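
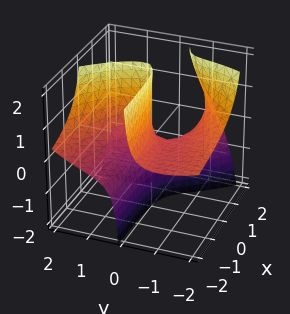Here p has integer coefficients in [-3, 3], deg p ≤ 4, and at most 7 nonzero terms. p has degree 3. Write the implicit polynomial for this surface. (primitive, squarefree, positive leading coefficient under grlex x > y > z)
3*x*y*z + y^3 + y^2*z - 3*y*z + x

First, there are 2 components. Treating them together as one polynomial.
Then, deg p = 3. The shape is more complex than any degree-2 surface.
Then, reading off the gridlines: the visible z-axis segment lies entirely on the surface; it crosses the x-axis at the gridline x = 0; one y-axis crossing is at y = 0.
Finally, matching integer coefficients to the picture gives p.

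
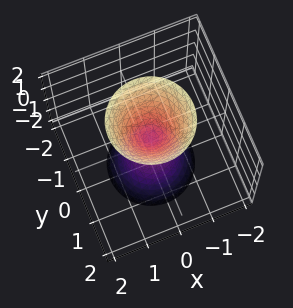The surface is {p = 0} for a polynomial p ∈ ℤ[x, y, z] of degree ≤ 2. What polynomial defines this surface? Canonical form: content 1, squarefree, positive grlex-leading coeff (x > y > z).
3*x^2 + 3*y^2 - z^2

First, I count 2 distinct pieces.
Then, deg p = 2.
Next, symmetries: the surface is invariant under rotation about z: p = q(x² + y², z); mirror symmetry z ↦ −z ⇒ only even powers of z.
Then, reading off the gridlines: a circular section at z = -1 has radius between 0 and 1; it crosses the z-axis at the gridline z = 0; it crosses the y-axis at the gridline y = 0; it crosses the x-axis at the gridline x = 0.
Finally, assembling these constraints gives the stated polynomial.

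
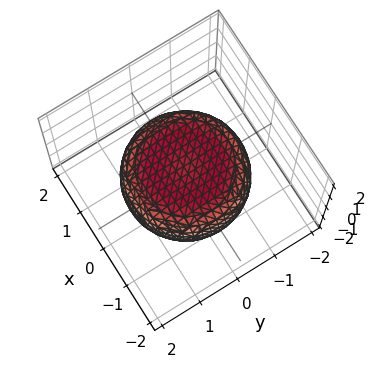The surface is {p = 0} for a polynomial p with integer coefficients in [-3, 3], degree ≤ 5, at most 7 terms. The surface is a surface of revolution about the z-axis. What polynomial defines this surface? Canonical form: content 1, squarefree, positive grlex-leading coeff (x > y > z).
x^4 + 2*x^2*y^2 + y^4 - x^2 - y^2 + 3*z^2 - 2

Degree: the shape is more complex than any degree-3 surface, so deg p = 4.
Symmetries: every cross-section ⟂ z is a circle, so x, y appear only via x² + y².
Against the integer gridlines: a circular section at z = 0 has radius between 1 and 2.
These observations pin down the coefficients.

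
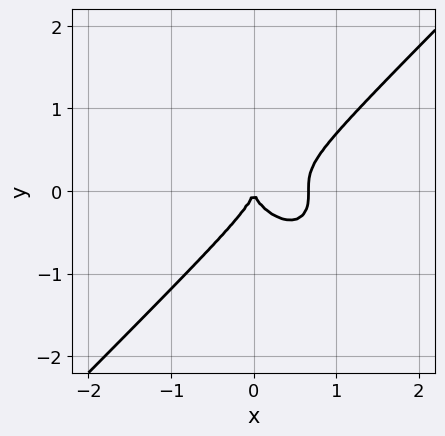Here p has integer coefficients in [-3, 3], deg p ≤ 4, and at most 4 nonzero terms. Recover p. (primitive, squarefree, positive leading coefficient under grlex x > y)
3*x^3 - 3*y^3 - 2*x^2

1. deg p = 3. The shape is more complex than any degree-2 curve.
2. Reading off the gridlines: one y-axis crossing is at y = 0; one x-axis crossing is at x = 0.
3. Solving for integer coefficients yields p as stated.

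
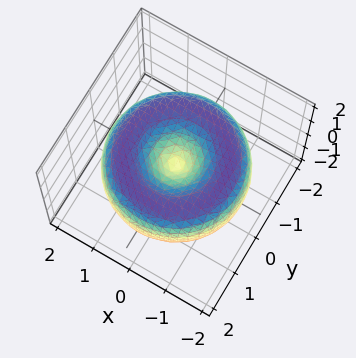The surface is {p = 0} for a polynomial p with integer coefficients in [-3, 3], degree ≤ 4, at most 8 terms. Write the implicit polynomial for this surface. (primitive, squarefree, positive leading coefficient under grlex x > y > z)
x^4 + 2*x^2*y^2 + y^4 - 3*x^2 - 3*y^2 + 3*z^2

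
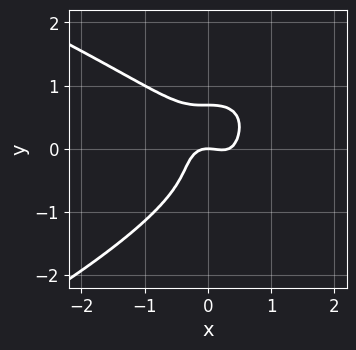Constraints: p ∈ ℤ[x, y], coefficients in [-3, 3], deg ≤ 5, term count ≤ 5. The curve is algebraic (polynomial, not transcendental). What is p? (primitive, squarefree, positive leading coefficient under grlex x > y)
3*y^4 + 3*x^3 + 2*x^2*y - x^2 - y

1. deg p = 4.
2. Checking where it meets the axes: it meets the y-axis at y = 0 (among the integer gridlines); one x-axis crossing is at x = 0.
3. Matching integer coefficients to the picture gives p.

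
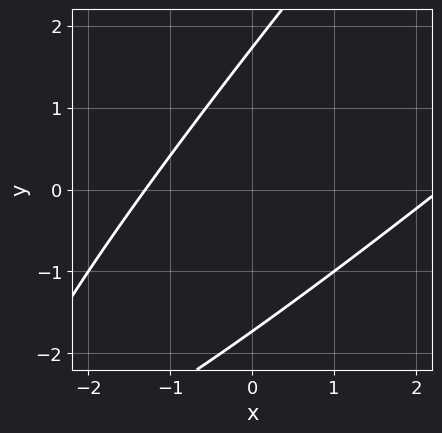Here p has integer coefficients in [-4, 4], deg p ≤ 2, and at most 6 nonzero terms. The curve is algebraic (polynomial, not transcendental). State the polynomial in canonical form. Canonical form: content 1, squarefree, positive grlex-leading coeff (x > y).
First, degree: a generic line meets the curve in up to 2 points, so deg p = 2.
Finally, solving for integer coefficients yields p as stated.

x^2 - 2*x*y + y^2 - x - 3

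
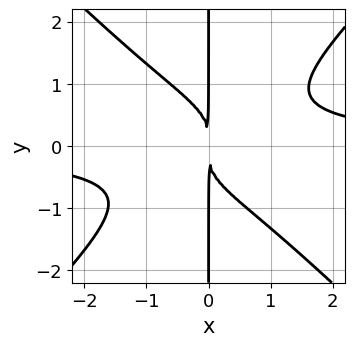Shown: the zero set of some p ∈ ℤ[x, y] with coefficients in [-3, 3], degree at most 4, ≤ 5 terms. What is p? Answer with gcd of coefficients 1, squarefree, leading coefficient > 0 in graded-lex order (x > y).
x^3*y - x*y^3 - x^2

1. Degree: the shape is more complex than any degree-3 curve, so deg p = 4.
2. Observable constraints: every point of the y-axis in the box is on the curve.
3. The integer polynomial consistent with all of this is the stated p.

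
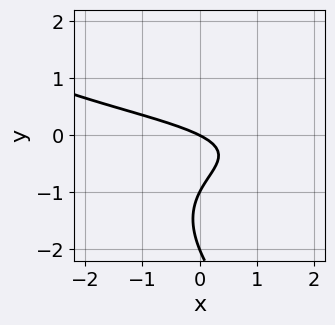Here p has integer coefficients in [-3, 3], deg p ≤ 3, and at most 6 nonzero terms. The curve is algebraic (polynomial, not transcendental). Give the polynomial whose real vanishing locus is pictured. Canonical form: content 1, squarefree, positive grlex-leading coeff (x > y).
x*y^2 + y^3 + 3*y^2 + x + 2*y

First, the degree is 3 — a generic line meets the curve in up to 3 points.
Next, checking where it meets the axes: the y-axis gridline crossings are at y ∈ {-2, -1, 0}; it crosses the x-axis at the gridline x = 0.
Finally, solving for integer coefficients yields p as stated.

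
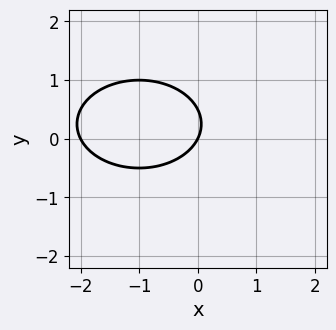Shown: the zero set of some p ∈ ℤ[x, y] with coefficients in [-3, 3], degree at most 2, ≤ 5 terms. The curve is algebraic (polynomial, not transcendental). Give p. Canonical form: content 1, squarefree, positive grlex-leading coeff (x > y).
x^2 + 2*y^2 + 2*x - y

(a) deg p = 2. The shape is more complex than any degree-1 curve.
(b) Reading off the gridlines: among the integer gridlines, it crosses the x-axis at x ∈ {-2, 0}; it meets the y-axis at y = 0 (among the integer gridlines).
(c) Putting this together gives p.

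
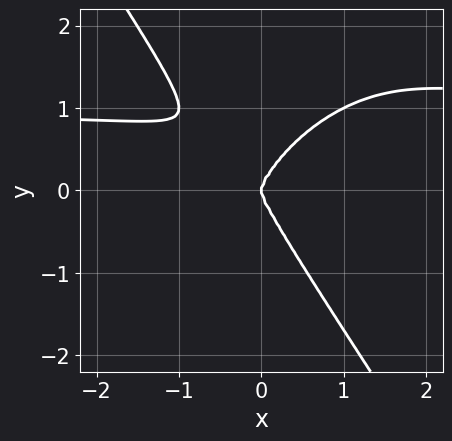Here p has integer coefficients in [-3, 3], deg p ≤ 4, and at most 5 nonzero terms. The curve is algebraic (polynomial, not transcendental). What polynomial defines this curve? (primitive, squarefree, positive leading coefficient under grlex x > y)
2*x^3*y - x^2*y^2 + y^4 - 2*x^3

(a) deg p = 4.
(b) From the axis intercepts and sections: it meets the x-axis at x = 0 (among the integer gridlines); it crosses the y-axis at the gridline y = 0.
(c) Solving for integer coefficients yields p as stated.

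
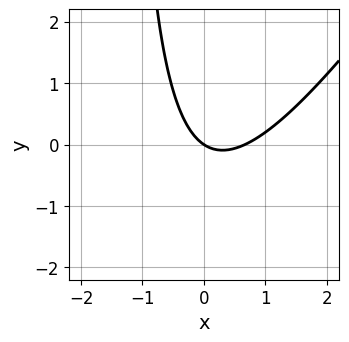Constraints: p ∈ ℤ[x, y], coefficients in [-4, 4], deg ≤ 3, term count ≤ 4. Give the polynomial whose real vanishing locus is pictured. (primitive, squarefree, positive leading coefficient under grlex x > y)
3*x^2 - 2*x*y - 2*x - 3*y

First, degree: no degree-1 curve has this shape, so deg p = 2.
Then, against the integer gridlines: one y-axis crossing is at y = 0; it crosses the x-axis at the gridline x = 0.
Finally, together with the visible shape, these determine p as stated.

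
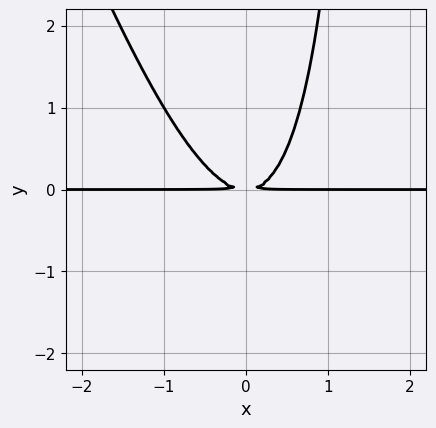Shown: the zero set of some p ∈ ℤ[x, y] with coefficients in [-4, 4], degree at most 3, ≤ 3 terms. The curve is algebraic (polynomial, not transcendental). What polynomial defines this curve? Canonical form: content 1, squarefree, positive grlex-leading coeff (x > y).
3*x^2*y + x*y^2 - 2*y^2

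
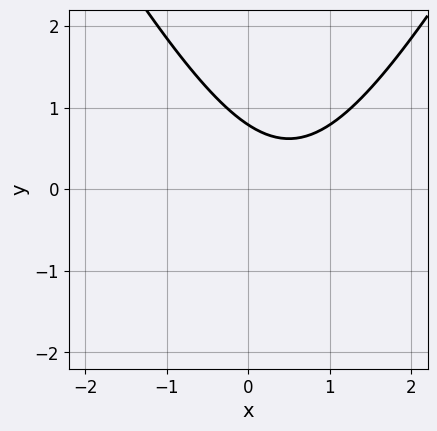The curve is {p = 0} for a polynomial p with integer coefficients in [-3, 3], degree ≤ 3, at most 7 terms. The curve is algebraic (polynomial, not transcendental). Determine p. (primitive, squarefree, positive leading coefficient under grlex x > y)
1. Degree: a generic line meets the curve in up to 2 points, so deg p = 2.
2. Against the integer gridlines: it misses every integer gridline on the x-axis.
3. Putting this together gives p.

3*x^2 - y^2 - 3*x - 3*y + 3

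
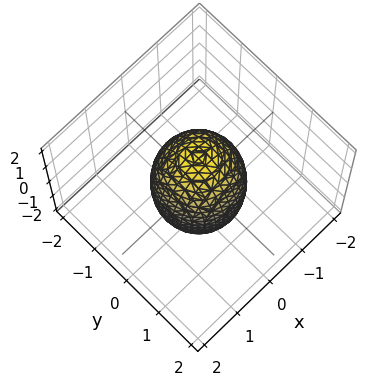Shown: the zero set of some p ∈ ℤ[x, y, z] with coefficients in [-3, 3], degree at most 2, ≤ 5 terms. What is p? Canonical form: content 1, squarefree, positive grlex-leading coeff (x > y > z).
First, deg p = 2.
Then, symmetries: rotational symmetry about the z-axis ⇒ p depends on x, y only through x² + y².
Next, from the axis intercepts and sections: among the integer gridlines, it crosses the y-axis at y ∈ {-1, 1}; a circular section at z = -1 has radius between 0 and 1; among the integer gridlines, it crosses the x-axis at x ∈ {-1, 1}.
Finally, fitting integer coefficients to these (and the overall shape) gives p.

3*x^2 + 3*y^2 + z^2 - 3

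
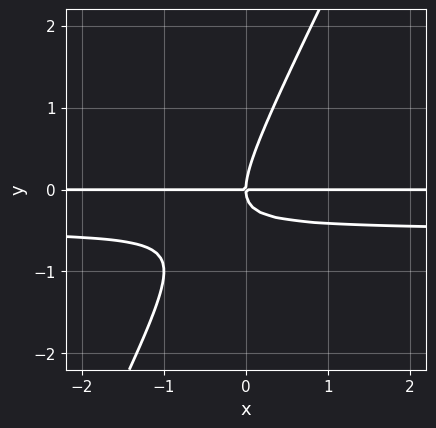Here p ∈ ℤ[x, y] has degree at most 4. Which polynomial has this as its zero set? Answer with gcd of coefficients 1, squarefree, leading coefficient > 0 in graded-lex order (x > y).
First, degree: the shape is more complex than any degree-2 curve, so deg p = 3.
Then, against the integer gridlines: every point of the x-axis in the box is on the curve; it meets the y-axis at y = 0 (among the integer gridlines).
Finally, matching integer coefficients to the picture gives p.

2*x*y^2 - y^3 + x*y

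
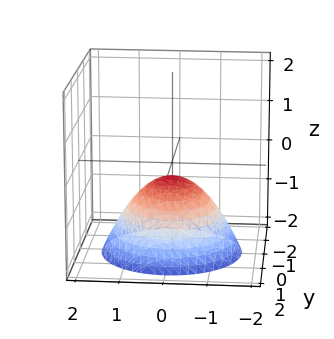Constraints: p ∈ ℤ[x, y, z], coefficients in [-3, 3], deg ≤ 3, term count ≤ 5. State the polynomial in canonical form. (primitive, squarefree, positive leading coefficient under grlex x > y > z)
Degree: no degree-1 surface has this shape, so deg p = 2.
Symmetries: the surface is invariant under rotation about z: p = q(x² + y², z).
Checking where it meets the axes: a circular section at z = -1 has radius exactly 1; it misses every integer gridline on the y-axis; it misses every integer gridline on the x-axis.
The integer polynomial consistent with all of this is the stated p.

2*x^2 + 2*y^2 + 3*z + 1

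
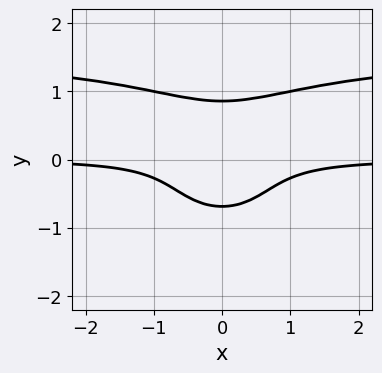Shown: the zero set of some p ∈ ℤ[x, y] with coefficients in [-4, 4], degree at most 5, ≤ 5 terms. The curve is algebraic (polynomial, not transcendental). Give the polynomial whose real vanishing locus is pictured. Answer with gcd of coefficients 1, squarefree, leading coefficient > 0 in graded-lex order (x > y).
2*x^2*y^2 + 3*y^4 - 3*x^2*y - y^3 - 1

First, the degree is 4 — the shape is more complex than any degree-3 curve.
Next, symmetries: mirror symmetry x ↦ −x ⇒ only even powers of x.
Then, from the visible intercepts: the curve avoids every integer x-axis point in the box.
Finally, these observations pin down the coefficients.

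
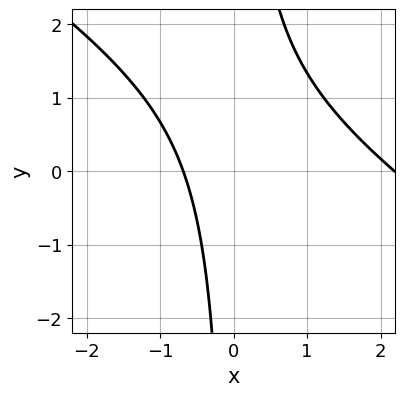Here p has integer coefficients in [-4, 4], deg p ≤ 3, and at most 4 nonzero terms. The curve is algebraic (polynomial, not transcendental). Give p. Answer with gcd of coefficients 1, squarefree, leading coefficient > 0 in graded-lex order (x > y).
2*x^2 + 3*x*y - 3*x - 3

1. deg p = 2.
2. Against the integer gridlines: it misses every integer gridline on the y-axis.
3. The integer polynomial consistent with all of this is the stated p.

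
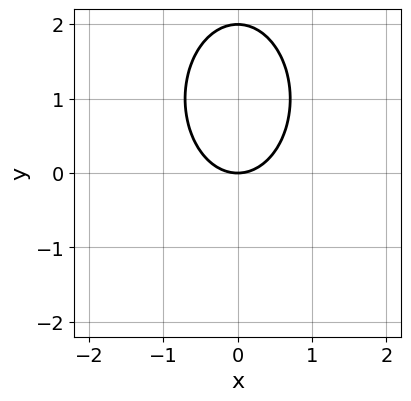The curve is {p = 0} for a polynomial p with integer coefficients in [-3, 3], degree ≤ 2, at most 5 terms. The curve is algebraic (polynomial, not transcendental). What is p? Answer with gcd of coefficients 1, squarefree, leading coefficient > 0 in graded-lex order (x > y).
2*x^2 + y^2 - 2*y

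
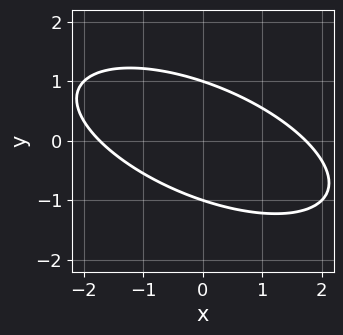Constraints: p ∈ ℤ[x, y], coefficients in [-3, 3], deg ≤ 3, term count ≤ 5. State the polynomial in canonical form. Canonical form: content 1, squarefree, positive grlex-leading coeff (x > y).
(a) deg p = 2. No degree-1 curve has this shape.
(b) From the axis intercepts and sections: among the integer gridlines, it crosses the y-axis at y ∈ {-1, 1}.
(c) Assembling these constraints gives the stated polynomial.

x^2 + 2*x*y + 3*y^2 - 3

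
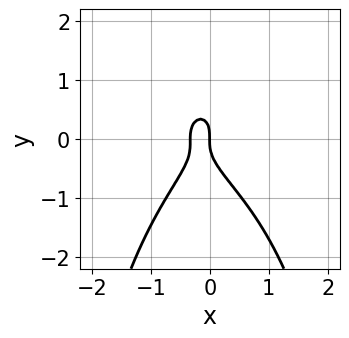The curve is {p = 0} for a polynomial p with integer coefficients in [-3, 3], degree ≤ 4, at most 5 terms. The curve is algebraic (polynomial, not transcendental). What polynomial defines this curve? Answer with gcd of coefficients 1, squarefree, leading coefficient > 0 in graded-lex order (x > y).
2*x^2*y^2 + 2*y^3 + 3*x^2 + x

Degree: a generic line meets the curve in up to 4 points, so deg p = 4.
Against the integer gridlines: one y-axis crossing is at y = 0; it crosses the x-axis at the gridline x = 0.
Matching integer coefficients to the picture gives p.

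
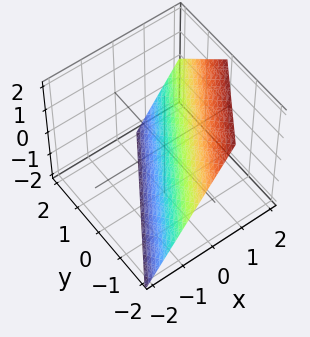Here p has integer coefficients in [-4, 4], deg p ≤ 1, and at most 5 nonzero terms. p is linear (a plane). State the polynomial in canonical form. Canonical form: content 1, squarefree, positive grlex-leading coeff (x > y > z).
deg p = 1. Every cross-section is a straight line — this is a plane.
Against the integer gridlines: one y-axis crossing is at y = -1; one z-axis crossing is at z = -1.
Putting this together gives p.

3*x - 2*y - 2*z - 2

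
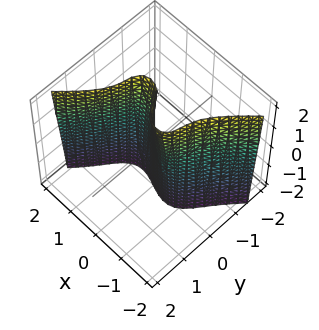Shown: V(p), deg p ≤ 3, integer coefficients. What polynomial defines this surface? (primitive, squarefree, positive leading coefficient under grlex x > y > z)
1. Degree: no degree-2 surface has this shape, so deg p = 3.
2. Observable constraints: among the integer gridlines, it crosses the x-axis at x ∈ {-1, 0, 1}; every point of the z-axis in the box is on the surface; it meets the y-axis at y = 0 (among the integer gridlines).
3. Fitting integer coefficients to these (and the overall shape) gives p.

2*x^3 - 3*y^3 + y*z - 2*x - 3*y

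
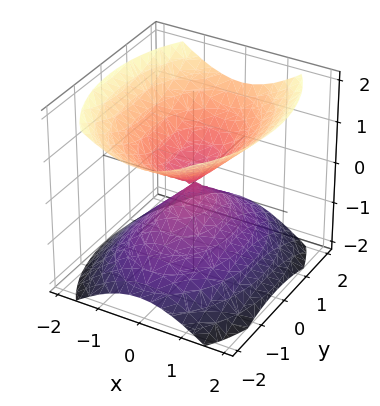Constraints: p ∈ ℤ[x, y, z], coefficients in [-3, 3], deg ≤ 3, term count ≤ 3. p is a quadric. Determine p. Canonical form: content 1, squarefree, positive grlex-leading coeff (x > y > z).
First, there are 2 components.
Next, degree: two nappes meeting at a single point; a quadric, so deg p = 2.
Next, symmetries: it's symmetric under z → −z, forcing even powers of z; the y ↦ −y reflection is a symmetry, so y appears only in even powers; the x ↦ −x reflection is a symmetry, so x appears only in even powers.
Then, reading off the gridlines: it crosses the y-axis at the gridline y = 0; one x-axis crossing is at x = 0; it meets the z-axis at z = 0 (among the integer gridlines).
Finally, fitting integer coefficients to these (and the overall shape) gives p.

2*x^2 + y^2 - 2*z^2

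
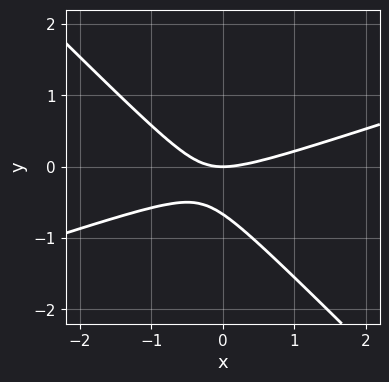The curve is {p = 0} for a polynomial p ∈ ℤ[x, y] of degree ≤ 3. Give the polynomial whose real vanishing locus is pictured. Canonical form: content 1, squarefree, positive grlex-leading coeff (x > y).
(a) Degree: a generic line meets the curve in up to 2 points, so deg p = 2.
(b) From the axis intercepts and sections: it meets the x-axis at x = 0 (among the integer gridlines); it meets the y-axis at y = 0 (among the integer gridlines).
(c) Assembling these constraints gives the stated polynomial.

x^2 - 2*x*y - 3*y^2 - 2*y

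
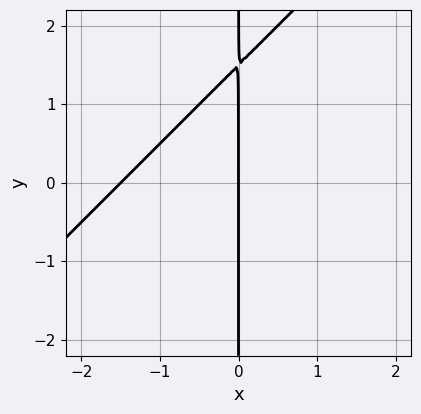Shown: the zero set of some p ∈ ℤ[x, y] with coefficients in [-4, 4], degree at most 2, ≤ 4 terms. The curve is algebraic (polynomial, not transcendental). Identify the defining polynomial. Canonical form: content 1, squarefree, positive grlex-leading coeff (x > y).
(a) deg p = 2. No degree-1 curve has this shape.
(b) Reading off the gridlines: every point of the y-axis in the box is on the curve; it crosses the x-axis at the gridline x = 0.
(c) Fitting integer coefficients to these (and the overall shape) gives p.

2*x^2 - 2*x*y + 3*x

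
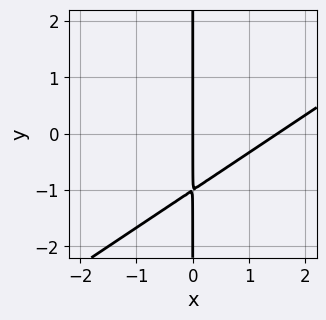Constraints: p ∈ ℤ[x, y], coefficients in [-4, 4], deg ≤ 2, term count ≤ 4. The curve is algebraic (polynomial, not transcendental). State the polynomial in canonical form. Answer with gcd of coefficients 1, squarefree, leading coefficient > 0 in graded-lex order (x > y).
The degree is 2 — the shape is more complex than any degree-1 curve.
From the axis intercepts and sections: one x-axis crossing is at x = 0; every point of the y-axis in the box is on the curve.
Assembling these constraints gives the stated polynomial.

2*x^2 - 3*x*y - 3*x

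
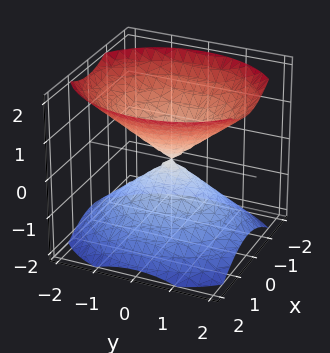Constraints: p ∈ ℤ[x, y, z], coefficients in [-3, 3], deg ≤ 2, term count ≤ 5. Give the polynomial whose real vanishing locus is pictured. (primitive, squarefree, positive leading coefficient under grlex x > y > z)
3*x^2 + 2*y^2 - 3*z^2

1. I count 2 distinct pieces. Treating them together as one polynomial.
2. The degree is 2 — a double cone through the origin; a quadric.
3. Symmetries: it's symmetric under z → −z, forcing even powers of z; it's symmetric under x → −x, forcing even powers of x; the y ↦ −y reflection is a symmetry, so y appears only in even powers.
4. Against the integer gridlines: it crosses the z-axis at the gridline z = 0; it meets the y-axis at y = 0 (among the integer gridlines).
5. Putting this together gives p.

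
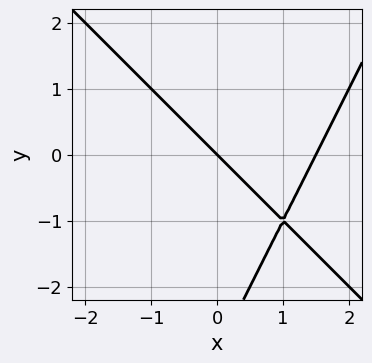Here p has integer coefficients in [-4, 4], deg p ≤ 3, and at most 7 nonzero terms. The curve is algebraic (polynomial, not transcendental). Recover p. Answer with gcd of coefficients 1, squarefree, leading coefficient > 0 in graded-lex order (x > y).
2*x^2 + x*y - y^2 - 3*x - 3*y

(a) Degree: the shape is more complex than any degree-1 curve, so deg p = 2.
(b) Checking where it meets the axes: it crosses the y-axis at the gridline y = 0; one x-axis crossing is at x = 0.
(c) Putting this together gives p.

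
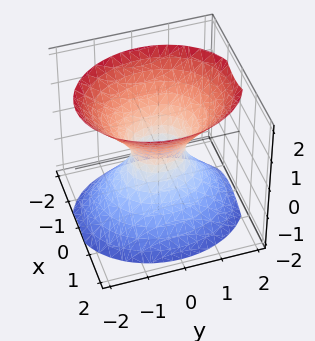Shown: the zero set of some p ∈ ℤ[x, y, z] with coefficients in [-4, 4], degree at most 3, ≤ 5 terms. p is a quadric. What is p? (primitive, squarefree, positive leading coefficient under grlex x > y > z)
1. deg p = 2. One connected sheet with a waist; a quadric.
2. Symmetries: the x ↦ −x reflection is a symmetry, so x appears only in even powers; it's symmetric under y → −y, forcing even powers of y; mirror symmetry z ↦ −z ⇒ only even powers of z.
3. From the axis intercepts and sections: it misses every integer gridline on the z-axis.
4. Assembling these constraints gives the stated polynomial.

3*x^2 + 2*y^2 - 2*z^2 - 1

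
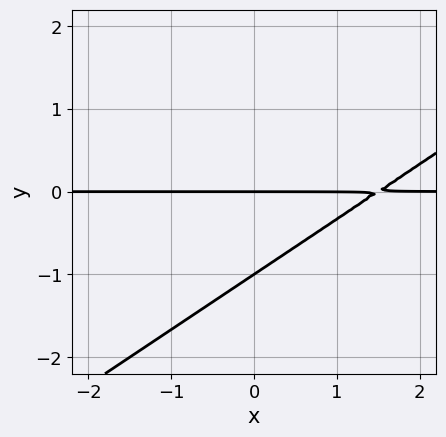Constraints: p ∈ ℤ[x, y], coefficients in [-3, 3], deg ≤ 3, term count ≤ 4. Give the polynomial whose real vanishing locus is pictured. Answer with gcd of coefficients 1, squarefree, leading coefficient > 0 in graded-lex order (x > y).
2*x*y - 3*y^2 - 3*y

First, the degree is 2 — no degree-1 curve has this shape.
Next, from the visible intercepts: among the integer gridlines, it crosses the y-axis at y ∈ {-1, 0}; every point of the x-axis in the box is on the curve.
Finally, assembling these constraints gives the stated polynomial.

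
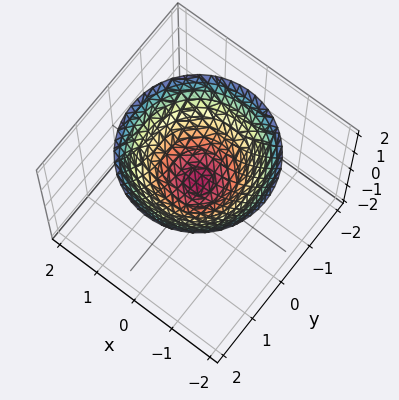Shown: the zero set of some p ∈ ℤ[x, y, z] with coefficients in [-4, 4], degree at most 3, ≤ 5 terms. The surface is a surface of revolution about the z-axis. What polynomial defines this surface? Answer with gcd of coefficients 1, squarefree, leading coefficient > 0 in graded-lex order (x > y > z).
1. Degree: the shape is more complex than any degree-1 surface, so deg p = 2.
2. Symmetry: the z-axis is an axis of rotation, so x and y enter only as x² + y².
3. Against the integer gridlines: a circular section at z = 1 has radius exactly 1; it misses every integer gridline on the x-axis; the surface avoids every integer y-axis point in the box.
4. Solving for integer coefficients yields p as stated.

2*x^2 + 2*y^2 - 3*z + 1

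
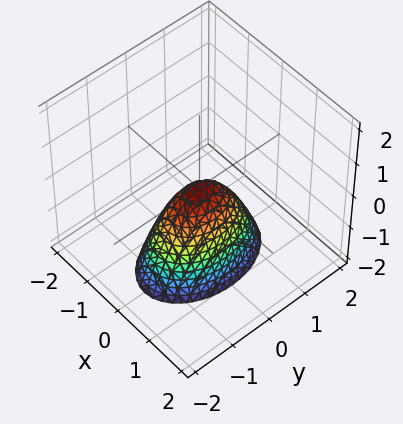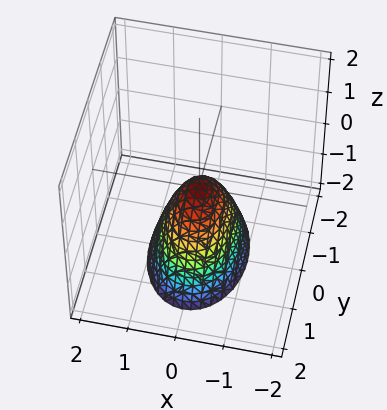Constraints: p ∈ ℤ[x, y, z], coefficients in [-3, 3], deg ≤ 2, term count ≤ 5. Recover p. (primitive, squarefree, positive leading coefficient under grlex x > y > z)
2*x^2 + y^2 + z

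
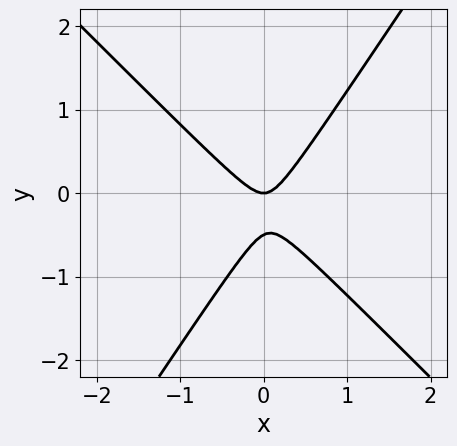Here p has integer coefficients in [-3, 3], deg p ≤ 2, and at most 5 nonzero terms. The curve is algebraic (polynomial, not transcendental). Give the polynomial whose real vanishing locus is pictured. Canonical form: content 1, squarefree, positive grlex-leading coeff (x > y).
Degree: a generic line meets the curve in up to 2 points, so deg p = 2.
Checking where it meets the axes: it meets the x-axis at x = 0 (among the integer gridlines); one y-axis crossing is at y = 0.
Together with the visible shape, these determine p as stated.

3*x^2 + x*y - 2*y^2 - y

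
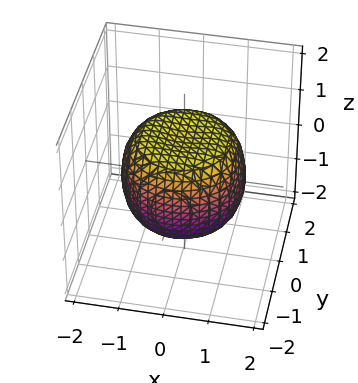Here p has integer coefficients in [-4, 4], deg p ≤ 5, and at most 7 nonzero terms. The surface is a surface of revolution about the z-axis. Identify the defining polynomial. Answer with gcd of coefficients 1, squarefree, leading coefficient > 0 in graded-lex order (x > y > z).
Degree: no degree-3 surface has this shape, so deg p = 4.
Symmetries: rotational symmetry about the z-axis ⇒ p depends on x, y only through x² + y².
From the axis intercepts and sections: among the integer gridlines, it crosses the z-axis at z ∈ {-1, 1}; a circular section at z = -1 has radius exactly 1.
Solving for integer coefficients yields p as stated.

2*x^4 + 4*x^2*y^2 + 2*y^4 - 2*x^2 - 2*y^2 + 3*z^2 - 3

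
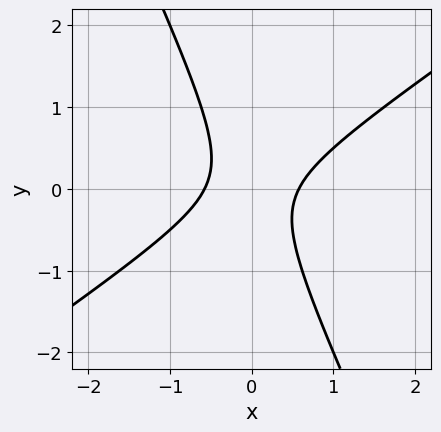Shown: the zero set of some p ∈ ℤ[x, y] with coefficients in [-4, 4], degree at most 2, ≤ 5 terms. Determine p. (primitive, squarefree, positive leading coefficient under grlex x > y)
1. deg p = 2.
2. Against the integer gridlines: it misses every integer gridline on the y-axis.
3. The integer polynomial consistent with all of this is the stated p.

3*x^2 - 3*x*y - 2*y^2 - 1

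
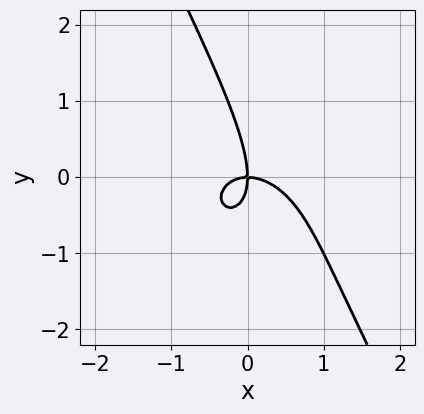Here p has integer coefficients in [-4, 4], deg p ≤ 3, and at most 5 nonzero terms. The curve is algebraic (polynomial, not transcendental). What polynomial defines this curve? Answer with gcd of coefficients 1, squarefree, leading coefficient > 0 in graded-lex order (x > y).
2*x^3 + x^2*y + 2*x*y^2 + y^3 + 2*x*y

First, the degree is 3 — no degree-2 curve has this shape.
Next, checking where it meets the axes: it crosses the x-axis at the gridline x = 0; one y-axis crossing is at y = 0.
Finally, putting this together gives p.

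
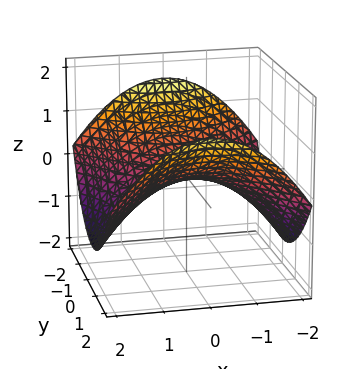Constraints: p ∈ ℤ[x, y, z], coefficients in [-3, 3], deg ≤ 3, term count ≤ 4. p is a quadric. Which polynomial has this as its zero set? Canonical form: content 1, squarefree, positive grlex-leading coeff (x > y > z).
x^2 - y^2 + 3*z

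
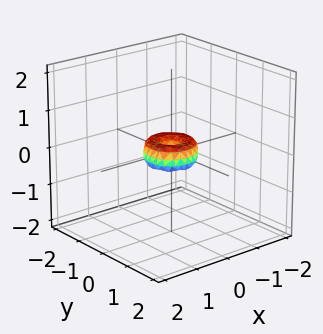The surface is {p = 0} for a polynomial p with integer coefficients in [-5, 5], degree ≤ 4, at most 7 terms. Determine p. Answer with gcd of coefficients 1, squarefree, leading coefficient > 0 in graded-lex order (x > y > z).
2*x^4 + 4*x^2*y^2 + 2*y^4 - x^2 - y^2 + z^2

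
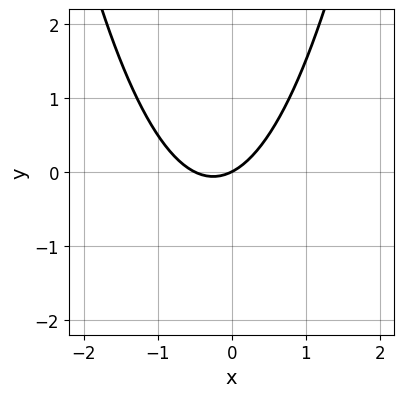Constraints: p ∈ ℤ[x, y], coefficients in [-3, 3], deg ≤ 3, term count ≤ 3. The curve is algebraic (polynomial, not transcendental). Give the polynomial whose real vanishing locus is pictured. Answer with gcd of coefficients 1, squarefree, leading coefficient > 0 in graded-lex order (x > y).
2*x^2 + x - 2*y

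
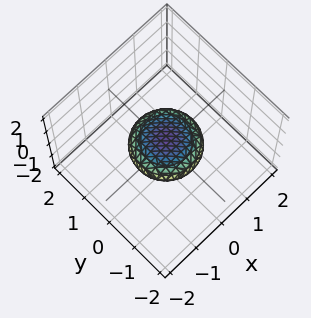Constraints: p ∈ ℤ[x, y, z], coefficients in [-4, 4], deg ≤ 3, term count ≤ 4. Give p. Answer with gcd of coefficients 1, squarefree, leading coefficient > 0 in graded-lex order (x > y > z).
x^2 + y^2 + 3*z^2 - 1

First, the degree is 2 — bounded and convex; a quadric.
Next, symmetries: the z ↦ −z reflection is a symmetry, so z appears only in even powers; the surface is invariant under rotation about z: p = q(x² + y², z).
Then, from the axis intercepts and sections: among the integer gridlines, it crosses the y-axis at y ∈ {-1, 1}; a circular section at z = 0 has radius exactly 1; the x-axis gridline crossings are at x ∈ {-1, 1}.
Finally, these observations pin down the coefficients.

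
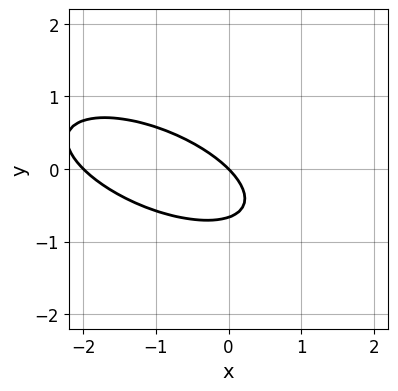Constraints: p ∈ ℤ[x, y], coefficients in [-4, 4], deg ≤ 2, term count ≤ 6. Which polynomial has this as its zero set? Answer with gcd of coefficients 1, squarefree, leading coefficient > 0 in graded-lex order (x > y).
1. deg p = 2. The shape is more complex than any degree-1 curve.
2. From the visible intercepts: among the integer gridlines, it crosses the x-axis at x ∈ {-2, 0}; it crosses the y-axis at the gridline y = 0.
3. Putting this together gives p.

x^2 + 2*x*y + 3*y^2 + 2*x + 2*y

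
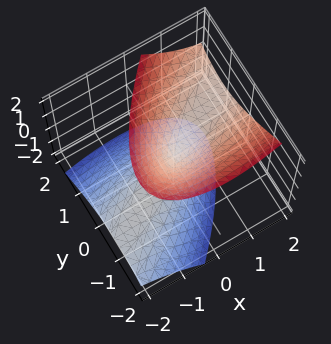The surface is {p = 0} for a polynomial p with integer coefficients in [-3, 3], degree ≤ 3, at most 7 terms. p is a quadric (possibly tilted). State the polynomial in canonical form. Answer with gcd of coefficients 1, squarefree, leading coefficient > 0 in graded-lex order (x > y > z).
First, degree: no degree-1 surface has this shape, so deg p = 2.
Then, against the integer gridlines: one y-axis crossing is at y = 0; it crosses the x-axis at the gridline x = 0.
Finally, assembling these constraints gives the stated polynomial.

x^2 - 3*x*y - 3*x*z + 3*y^2 - 2*z^2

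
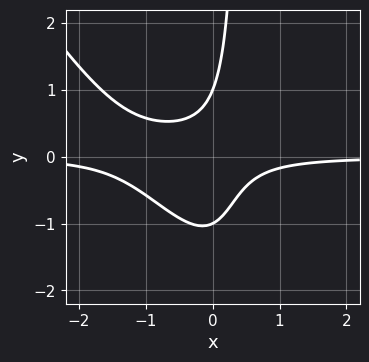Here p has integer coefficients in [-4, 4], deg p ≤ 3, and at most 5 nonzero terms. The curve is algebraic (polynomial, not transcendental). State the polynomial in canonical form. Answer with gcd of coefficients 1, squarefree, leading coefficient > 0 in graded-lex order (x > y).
3*x^2*y + 2*x*y^2 + 3*x*y - y^2 + 1

First, deg p = 3. The shape is more complex than any degree-2 curve.
Next, checking where it meets the axes: the y-axis gridline crossings are at y ∈ {-1, 1}; the curve avoids every integer x-axis point in the box.
Finally, these observations pin down the coefficients.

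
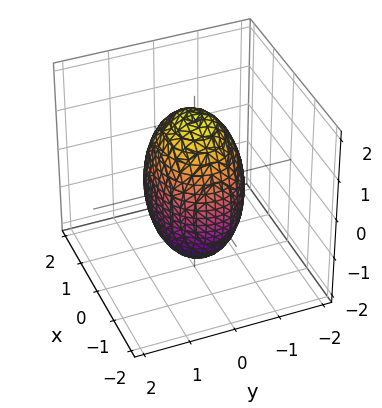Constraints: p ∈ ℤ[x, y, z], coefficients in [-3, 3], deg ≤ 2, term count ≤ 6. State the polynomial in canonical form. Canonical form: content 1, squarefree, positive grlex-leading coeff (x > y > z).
1. deg p = 2. Bounded and convex; a quadric.
2. Symmetries: it's symmetric under z → −z, forcing even powers of z; it's symmetric under x → −x, forcing even powers of x; mirror symmetry y ↦ −y ⇒ only even powers of y.
3. Checking where it meets the axes: the y-axis gridline crossings are at y ∈ {-1, 1}.
4. Fitting integer coefficients to these (and the overall shape) gives p.

2*x^2 + 3*y^2 + z^2 - 3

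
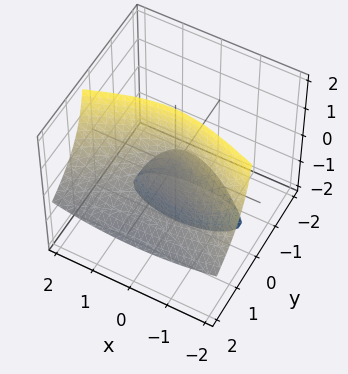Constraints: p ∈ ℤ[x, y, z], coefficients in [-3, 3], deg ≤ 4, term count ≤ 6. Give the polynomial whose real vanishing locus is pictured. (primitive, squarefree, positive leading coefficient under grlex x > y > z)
First, I count 2 distinct pieces. They look like related sheets of one shape, so recover p as a whole.
Next, the degree is 3 — no degree-2 surface has this shape.
Then, from the axis intercepts and sections: one x-axis crossing is at x = 0; every point of the z-axis in the box is on the surface; it meets the y-axis at y = 0 (among the integer gridlines).
Finally, solving for integer coefficients yields p as stated.

y^3 + 2*y^2*z - x^2 + 3*y*z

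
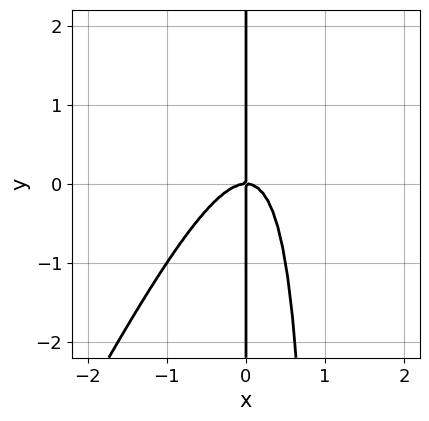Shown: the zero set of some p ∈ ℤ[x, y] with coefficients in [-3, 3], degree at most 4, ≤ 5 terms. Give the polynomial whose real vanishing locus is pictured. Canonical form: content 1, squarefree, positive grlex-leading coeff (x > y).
2*x^3 - x^2*y + x*y

(a) The degree is 3 — a generic line meets the curve in up to 3 points.
(b) Checking where it meets the axes: the visible y-axis segment lies entirely on the curve; one x-axis crossing is at x = 0.
(c) The integer polynomial consistent with all of this is the stated p.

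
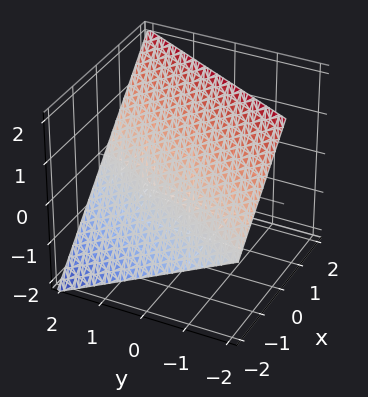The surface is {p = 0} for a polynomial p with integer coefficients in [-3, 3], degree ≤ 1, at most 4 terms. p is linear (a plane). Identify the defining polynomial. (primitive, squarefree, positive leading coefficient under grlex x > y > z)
2*x - y - 2*z + 2

First, degree: every cross-section is a straight line — this is a plane, so deg p = 1.
Then, checking where it meets the axes: it crosses the z-axis at the gridline z = 1; it crosses the x-axis at the gridline x = -1; it meets the y-axis at y = 2 (among the integer gridlines).
Finally, assembling these constraints gives the stated polynomial.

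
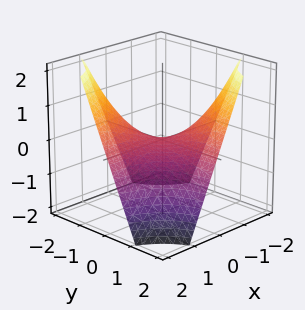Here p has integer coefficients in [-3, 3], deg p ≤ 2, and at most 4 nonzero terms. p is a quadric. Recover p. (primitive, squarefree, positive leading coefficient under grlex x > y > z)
x*y + z

Degree: a hyperbolic paraboloid; a quadric, so deg p = 2.
Reading off the gridlines: every point of the x-axis in the box is on the surface; every point of the y-axis in the box is on the surface; it meets the z-axis at z = 0 (among the integer gridlines).
Assembling these constraints gives the stated polynomial.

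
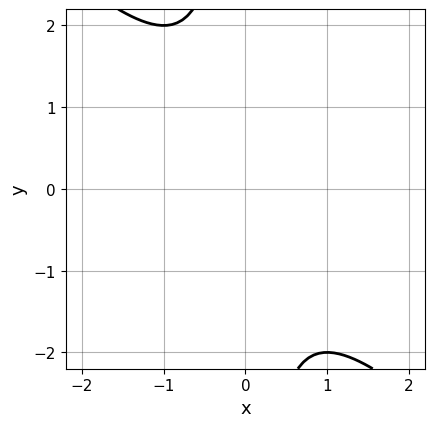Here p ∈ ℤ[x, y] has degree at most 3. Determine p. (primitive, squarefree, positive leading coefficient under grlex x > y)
x^2 + x*y + 1

1. The degree is 2 — a generic line meets the curve in up to 2 points.
2. From the axis intercepts and sections: the curve avoids every integer y-axis point in the box; no x-intercept at any integer in the box.
3. Fitting integer coefficients to these (and the overall shape) gives p.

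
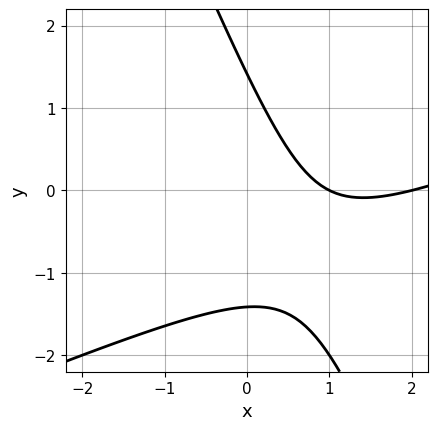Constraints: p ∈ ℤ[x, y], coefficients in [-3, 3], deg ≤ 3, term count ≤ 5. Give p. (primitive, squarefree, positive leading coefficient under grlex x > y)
x^2 - 2*x*y - y^2 - 3*x + 2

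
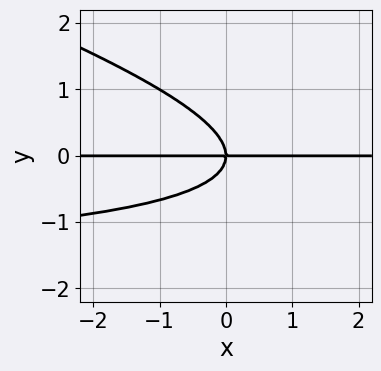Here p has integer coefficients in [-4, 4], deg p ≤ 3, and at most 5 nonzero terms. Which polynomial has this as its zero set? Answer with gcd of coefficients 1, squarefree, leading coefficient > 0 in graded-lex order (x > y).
First, degree: the shape is more complex than any degree-2 curve, so deg p = 3.
Then, from the axis intercepts and sections: it meets the y-axis at y = 0 (among the integer gridlines); every point of the x-axis in the box is on the curve.
Finally, matching integer coefficients to the picture gives p.

x*y^2 + 3*y^3 + 2*x*y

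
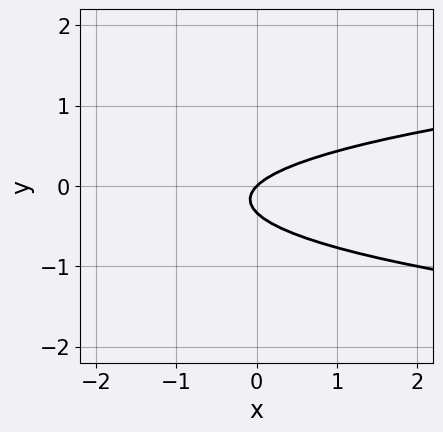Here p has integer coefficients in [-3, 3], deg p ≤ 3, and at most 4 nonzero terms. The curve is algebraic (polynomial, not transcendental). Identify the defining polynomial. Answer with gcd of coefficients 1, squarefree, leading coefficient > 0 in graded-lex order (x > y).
3*y^2 - x + y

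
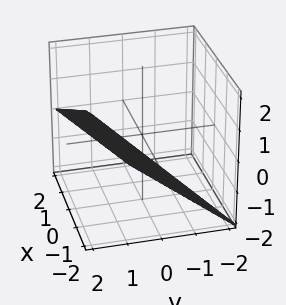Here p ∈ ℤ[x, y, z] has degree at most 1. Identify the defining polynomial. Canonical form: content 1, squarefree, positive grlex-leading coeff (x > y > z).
1. The degree is 1 — every cross-section is a straight line — this is a plane.
2. Observable constraints: it meets the z-axis at z = -1 (among the integer gridlines); it crosses the x-axis at the gridline x = -2; it crosses the y-axis at the gridline y = 1.
3. Fitting integer coefficients to these (and the overall shape) gives p.

x - 2*y + 2*z + 2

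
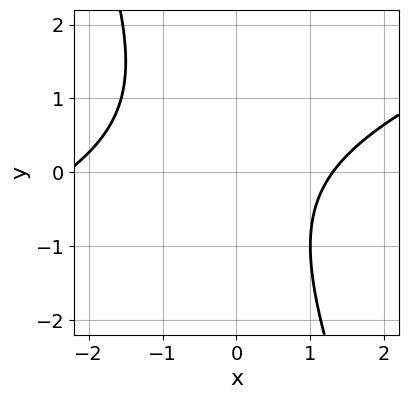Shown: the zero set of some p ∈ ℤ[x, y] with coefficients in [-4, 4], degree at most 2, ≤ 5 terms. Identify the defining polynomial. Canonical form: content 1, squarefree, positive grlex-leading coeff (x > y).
Degree: no degree-1 curve has this shape, so deg p = 2.
From the axis intercepts and sections: it misses every integer gridline on the y-axis.
Together with the visible shape, these determine p as stated.

x^2 - 2*x*y - y^2 + x - 3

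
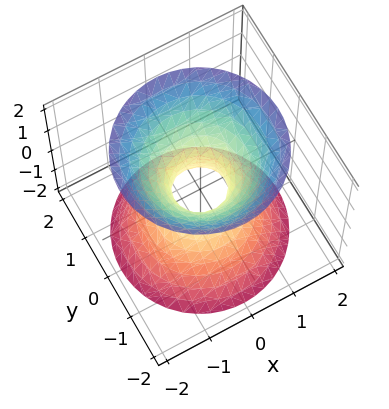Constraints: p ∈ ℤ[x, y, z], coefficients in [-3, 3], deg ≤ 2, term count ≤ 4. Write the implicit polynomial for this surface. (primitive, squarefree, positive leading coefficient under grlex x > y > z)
(a) The degree is 2 — a generic line meets the surface in up to 2 points.
(b) Symmetry: every cross-section ⟂ z is a circle, so x, y appear only via x² + y².
(c) From the visible intercepts: it misses every integer gridline on the z-axis; a circular section at z = 1 has radius exactly 1.
(d) Together with the visible shape, these determine p as stated.

3*x^2 + 3*y^2 - 2*z^2 - 1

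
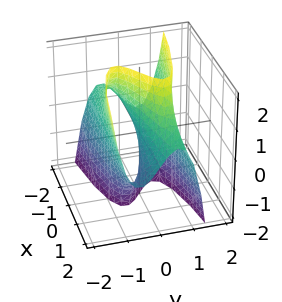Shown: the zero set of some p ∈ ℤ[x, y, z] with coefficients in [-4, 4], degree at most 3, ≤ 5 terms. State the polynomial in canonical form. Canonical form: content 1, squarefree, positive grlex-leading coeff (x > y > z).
1. Degree: the shape is more complex than any degree-2 surface, so deg p = 3.
2. Checking where it meets the axes: the y-axis gridline crossings are at y ∈ {-1, 0, 1}; the visible z-axis segment lies entirely on the surface; every point of the x-axis in the box is on the surface.
3. Together with the visible shape, these determine p as stated.

3*y^3 + x*z - 3*y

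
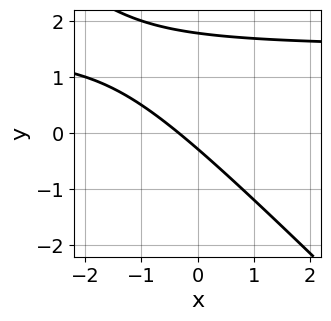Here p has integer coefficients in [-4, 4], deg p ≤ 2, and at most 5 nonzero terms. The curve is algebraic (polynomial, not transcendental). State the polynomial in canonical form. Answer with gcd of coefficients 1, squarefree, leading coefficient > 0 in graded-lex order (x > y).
(a) The degree is 2 — no degree-1 curve has this shape.
(b) Putting this together gives p.

2*x*y + 2*y^2 - 3*x - 3*y - 1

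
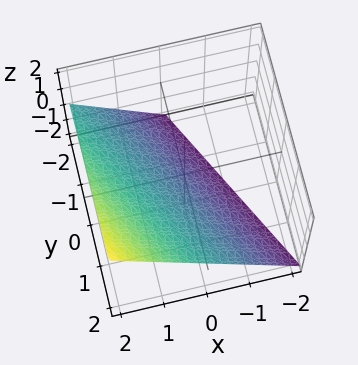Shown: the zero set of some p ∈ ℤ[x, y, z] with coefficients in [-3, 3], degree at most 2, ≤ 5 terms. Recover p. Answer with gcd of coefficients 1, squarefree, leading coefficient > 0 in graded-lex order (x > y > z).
(a) The degree is 1 — every cross-section is a straight line — this is a plane.
(b) Reading off the gridlines: it meets the x-axis at x = 1 (among the integer gridlines); one y-axis crossing is at y = 2; it crosses the z-axis at the gridline z = -1.
(c) These observations pin down the coefficients.

2*x + y - 2*z - 2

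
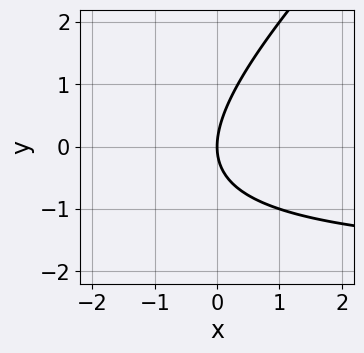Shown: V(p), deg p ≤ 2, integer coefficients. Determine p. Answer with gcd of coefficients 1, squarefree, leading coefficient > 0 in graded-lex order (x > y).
First, degree: a generic line meets the curve in up to 2 points, so deg p = 2.
Then, reading off the gridlines: it meets the y-axis at y = 0 (among the integer gridlines); it meets the x-axis at x = 0 (among the integer gridlines).
Finally, together with the visible shape, these determine p as stated.

x*y - y^2 + 2*x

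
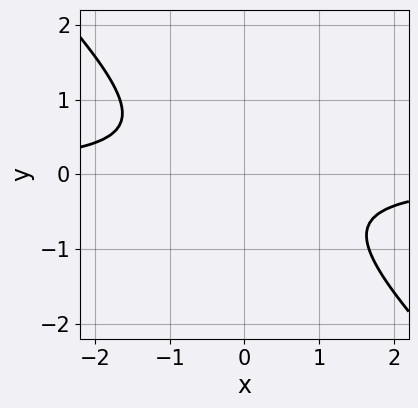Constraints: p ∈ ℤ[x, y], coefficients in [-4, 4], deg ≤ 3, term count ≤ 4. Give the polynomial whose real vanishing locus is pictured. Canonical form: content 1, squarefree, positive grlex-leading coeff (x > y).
(a) The degree is 2 — a generic line meets the curve in up to 2 points.
(b) Observable constraints: the curve avoids every integer y-axis point in the box; it misses every integer gridline on the x-axis.
(c) Assembling these constraints gives the stated polynomial.

3*x*y + 3*y^2 + 2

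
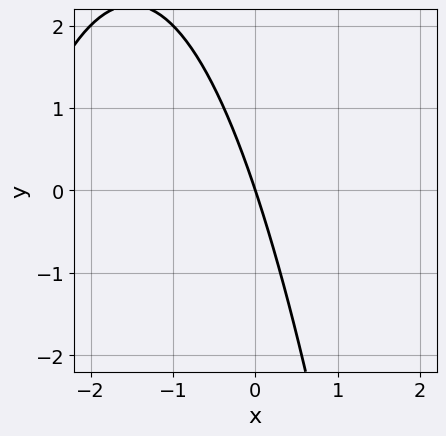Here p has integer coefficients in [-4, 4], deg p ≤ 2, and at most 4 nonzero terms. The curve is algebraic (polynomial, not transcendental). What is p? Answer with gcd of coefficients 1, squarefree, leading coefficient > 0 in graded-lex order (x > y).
1. Degree: no degree-1 curve has this shape, so deg p = 2.
2. Observable constraints: one x-axis crossing is at x = 0; one y-axis crossing is at y = 0.
3. Matching integer coefficients to the picture gives p.

x^2 + 3*x + y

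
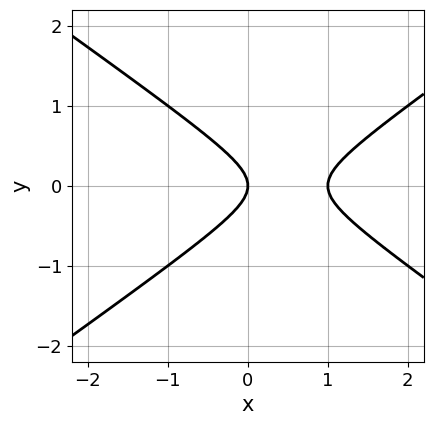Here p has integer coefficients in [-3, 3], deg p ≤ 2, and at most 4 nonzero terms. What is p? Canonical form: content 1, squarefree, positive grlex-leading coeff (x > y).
x^2 - 2*y^2 - x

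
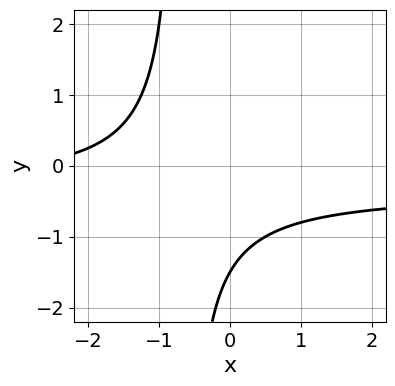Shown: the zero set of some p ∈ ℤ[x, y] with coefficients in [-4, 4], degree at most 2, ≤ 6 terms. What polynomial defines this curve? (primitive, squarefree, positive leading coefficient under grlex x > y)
3*x*y + x + 2*y + 3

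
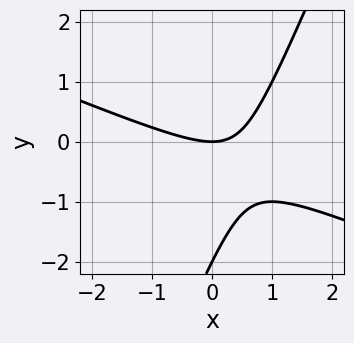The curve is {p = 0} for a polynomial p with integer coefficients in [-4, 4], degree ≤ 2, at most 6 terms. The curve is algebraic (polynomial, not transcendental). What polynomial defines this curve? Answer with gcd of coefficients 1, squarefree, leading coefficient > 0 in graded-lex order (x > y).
x^2 + 2*x*y - y^2 - 2*y

First, degree: the shape is more complex than any degree-1 curve, so deg p = 2.
Then, observable constraints: it crosses the x-axis at the gridline x = 0; the y-axis gridline crossings are at y ∈ {-2, 0}.
Finally, fitting integer coefficients to these (and the overall shape) gives p.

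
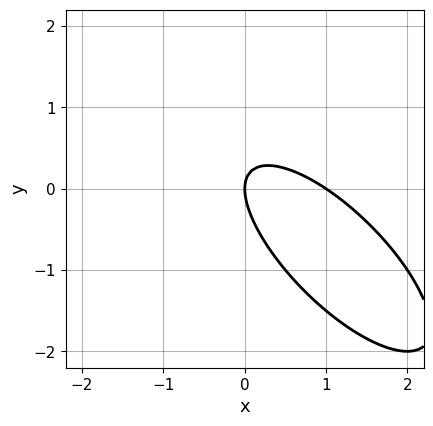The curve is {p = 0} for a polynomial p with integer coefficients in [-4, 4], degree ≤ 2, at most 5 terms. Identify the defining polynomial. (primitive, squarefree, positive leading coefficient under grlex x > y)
2*x^2 + 3*x*y + 2*y^2 - 2*x

Degree: no degree-1 curve has this shape, so deg p = 2.
Against the integer gridlines: it crosses the y-axis at the gridline y = 0; the x-axis gridline crossings are at x ∈ {0, 1}.
Assembling these constraints gives the stated polynomial.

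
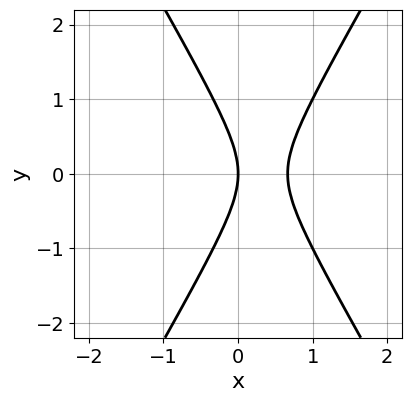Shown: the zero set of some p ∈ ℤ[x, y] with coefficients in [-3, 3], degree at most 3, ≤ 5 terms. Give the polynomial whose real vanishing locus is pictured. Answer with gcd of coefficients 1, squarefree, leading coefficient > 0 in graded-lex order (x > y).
The degree is 2 — the shape is more complex than any degree-1 curve.
Symmetries: mirror symmetry y ↦ −y ⇒ only even powers of y.
Checking where it meets the axes: it crosses the y-axis at the gridline y = 0; it meets the x-axis at x = 0 (among the integer gridlines).
These observations pin down the coefficients.

3*x^2 - y^2 - 2*x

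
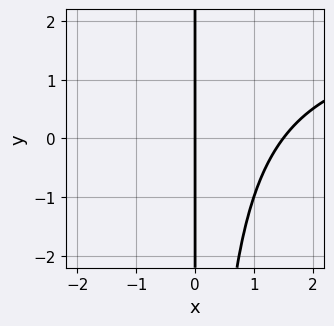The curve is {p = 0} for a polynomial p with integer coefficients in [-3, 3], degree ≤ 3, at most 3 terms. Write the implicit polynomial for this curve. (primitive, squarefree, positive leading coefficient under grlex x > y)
x^2*y - 2*x^2 + 3*x

(a) Degree: the shape is more complex than any degree-2 curve, so deg p = 3.
(b) Reading off the gridlines: it meets the x-axis at x = 0 (among the integer gridlines); every point of the y-axis in the box is on the curve.
(c) These observations pin down the coefficients.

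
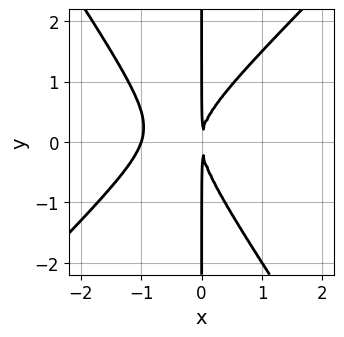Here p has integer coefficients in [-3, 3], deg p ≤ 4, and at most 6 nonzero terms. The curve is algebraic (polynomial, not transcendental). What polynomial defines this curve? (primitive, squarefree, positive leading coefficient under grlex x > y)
First, degree: the shape is more complex than any degree-2 curve, so deg p = 3.
Then, from the axis intercepts and sections: one x-axis crossing is at x = -1; the visible y-axis segment lies entirely on the curve.
Finally, solving for integer coefficients yields p as stated.

3*x^3 - x^2*y - 2*x*y^2 + 3*x^2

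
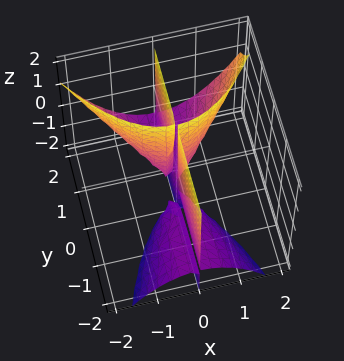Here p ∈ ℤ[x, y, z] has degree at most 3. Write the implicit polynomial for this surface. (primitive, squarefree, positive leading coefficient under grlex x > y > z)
x^3 - x*y*z - x*y

(a) There are 3 components.
(b) Degree: the shape is more complex than any degree-2 surface, so deg p = 3.
(c) From the axis intercepts and sections: every point of the z-axis in the box is on the surface; one x-axis crossing is at x = 0; every point of the y-axis in the box is on the surface.
(d) Putting this together gives p.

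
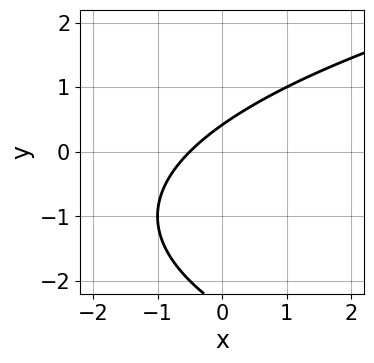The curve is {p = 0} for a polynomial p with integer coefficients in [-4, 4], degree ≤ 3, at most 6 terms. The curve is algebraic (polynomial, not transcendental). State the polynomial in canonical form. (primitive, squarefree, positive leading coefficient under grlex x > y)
1. deg p = 2.
2. The integer polynomial consistent with all of this is the stated p.

y^2 - 2*x + 2*y - 1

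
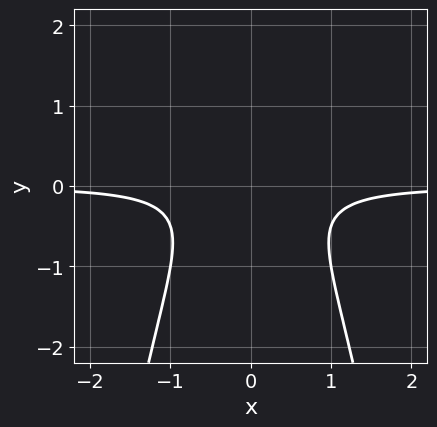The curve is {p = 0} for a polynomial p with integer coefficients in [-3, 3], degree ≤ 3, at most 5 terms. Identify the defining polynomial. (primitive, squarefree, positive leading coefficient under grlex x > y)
3*x^2*y + 2*y^2 + 1

(a) Degree: a generic line meets the curve in up to 3 points, so deg p = 3.
(b) Symmetries: the x ↦ −x reflection is a symmetry, so x appears only in even powers.
(c) Observable constraints: no y-intercept at any integer in the box; it misses every integer gridline on the x-axis.
(d) Putting this together gives p.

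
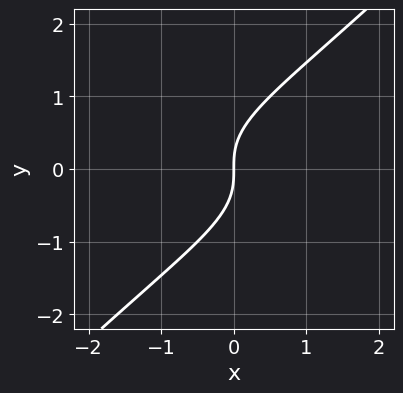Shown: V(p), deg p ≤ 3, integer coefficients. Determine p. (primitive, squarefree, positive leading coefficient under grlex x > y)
x*y^2 - y^3 + x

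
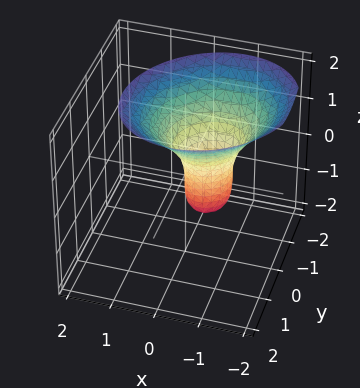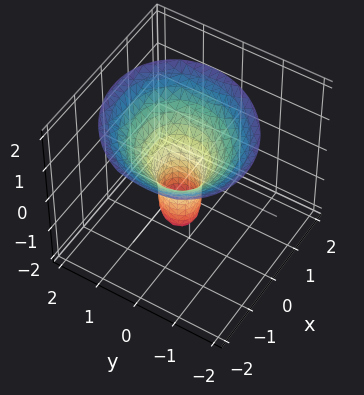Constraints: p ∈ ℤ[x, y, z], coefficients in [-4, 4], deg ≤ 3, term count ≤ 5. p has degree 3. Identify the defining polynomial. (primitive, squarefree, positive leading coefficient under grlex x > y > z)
z^3 - 3*x^2 + x*y - 3*y^2 - 3*x

First, the degree is 3 — the shape is more complex than any degree-2 surface.
Then, reading off the gridlines: the x-axis gridline crossings are at x ∈ {-1, 0}; it meets the y-axis at y = 0 (among the integer gridlines).
Finally, putting this together gives p.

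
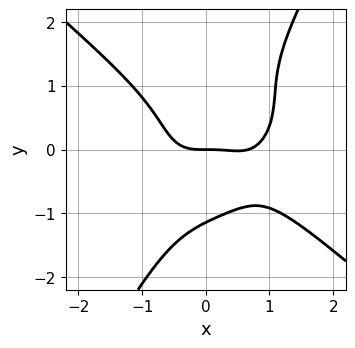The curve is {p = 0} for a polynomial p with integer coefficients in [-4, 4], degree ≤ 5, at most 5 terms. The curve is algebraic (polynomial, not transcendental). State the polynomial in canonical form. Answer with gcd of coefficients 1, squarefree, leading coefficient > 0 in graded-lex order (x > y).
3*x^4 + 3*x*y^3 - 2*y^4 - 2*x^3 - 3*y

(a) The degree is 4 — a generic line meets the curve in up to 4 points.
(b) Observable constraints: it crosses the x-axis at the gridline x = 0; it crosses the y-axis at the gridline y = 0.
(c) These observations pin down the coefficients.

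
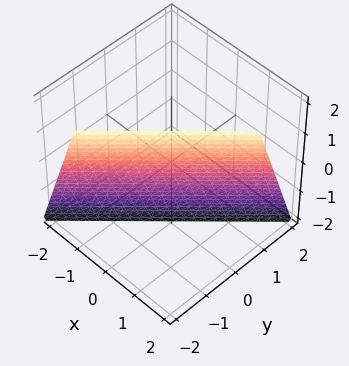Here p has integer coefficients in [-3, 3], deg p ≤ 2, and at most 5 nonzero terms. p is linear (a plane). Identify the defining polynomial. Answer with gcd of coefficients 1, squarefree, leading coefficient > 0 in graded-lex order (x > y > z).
3*x - 3*y - z - 2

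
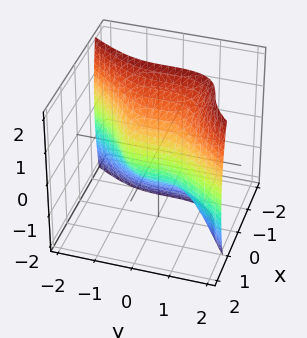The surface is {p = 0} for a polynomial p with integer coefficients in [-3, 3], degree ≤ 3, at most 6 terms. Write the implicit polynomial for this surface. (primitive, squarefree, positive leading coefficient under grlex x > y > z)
3*x^3 - y^3 + z^2 + 2*x - 1

(a) The degree is 3 — the shape is more complex than any degree-2 surface.
(b) From the axis intercepts and sections: among the integer gridlines, it crosses the z-axis at z ∈ {-1, 1}; it crosses the y-axis at the gridline y = -1.
(c) Putting this together gives p.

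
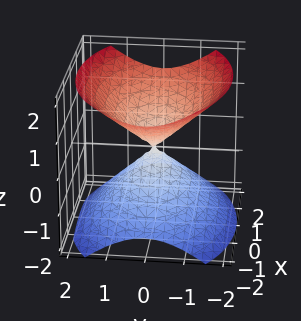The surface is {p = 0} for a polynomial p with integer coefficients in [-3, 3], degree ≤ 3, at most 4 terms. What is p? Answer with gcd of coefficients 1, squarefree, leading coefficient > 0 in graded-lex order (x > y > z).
x^2 + 2*y^2 - 2*z^2

There are 2 components.
The degree is 2 — a double cone through the origin; a quadric.
Symmetries: it's symmetric under z → −z, forcing even powers of z; mirror symmetry y ↦ −y ⇒ only even powers of y; it's symmetric under x → −x, forcing even powers of x.
From the axis intercepts and sections: it crosses the z-axis at the gridline z = 0; one x-axis crossing is at x = 0; it crosses the y-axis at the gridline y = 0.
The integer polynomial consistent with all of this is the stated p.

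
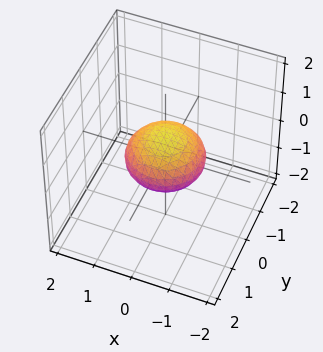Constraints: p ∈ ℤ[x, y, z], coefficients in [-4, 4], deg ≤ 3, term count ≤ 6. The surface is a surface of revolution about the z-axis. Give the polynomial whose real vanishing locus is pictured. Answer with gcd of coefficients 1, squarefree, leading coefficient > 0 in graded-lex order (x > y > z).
x^2 + y^2 + 2*z^2 - 1

First, degree: a generic line meets the surface in up to 2 points, so deg p = 2.
Next, symmetry: every cross-section ⟂ z is a circle, so x, y appear only via x² + y².
Then, observable constraints: a circular section at z = 0 has radius exactly 1; the y-axis gridline crossings are at y ∈ {-1, 1}.
Finally, matching integer coefficients to the picture gives p.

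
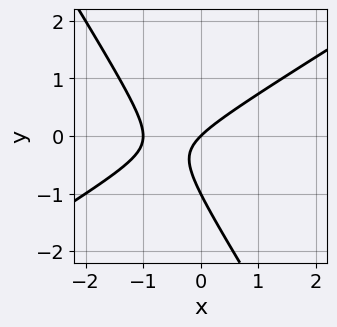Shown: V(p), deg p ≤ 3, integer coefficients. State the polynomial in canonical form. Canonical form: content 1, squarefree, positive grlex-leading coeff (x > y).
x^2 - x*y - y^2 + x - y

(a) deg p = 2. A generic line meets the curve in up to 2 points.
(b) Observable constraints: the y-axis gridline crossings are at y ∈ {-1, 0}; among the integer gridlines, it crosses the x-axis at x ∈ {-1, 0}.
(c) The integer polynomial consistent with all of this is the stated p.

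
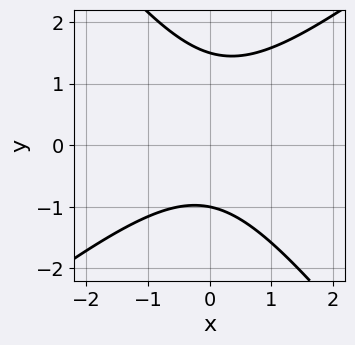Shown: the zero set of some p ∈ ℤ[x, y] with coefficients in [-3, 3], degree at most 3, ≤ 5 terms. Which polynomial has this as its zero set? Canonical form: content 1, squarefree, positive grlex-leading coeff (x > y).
2*x^2 - x*y - 2*y^2 + y + 3

First, deg p = 2. The shape is more complex than any degree-1 curve.
Next, from the visible intercepts: no x-intercept at any integer in the box; it meets the y-axis at y = -1 (among the integer gridlines).
Finally, these observations pin down the coefficients.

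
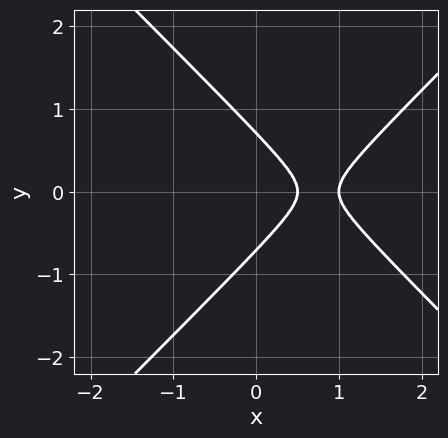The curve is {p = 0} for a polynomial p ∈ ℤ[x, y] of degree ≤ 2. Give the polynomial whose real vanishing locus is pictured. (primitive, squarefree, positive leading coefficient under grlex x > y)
2*x^2 - 2*y^2 - 3*x + 1

(a) The degree is 2 — no degree-1 curve has this shape.
(b) Symmetries: it's symmetric under y → −y, forcing even powers of y.
(c) From the visible intercepts: it meets the x-axis at x = 1 (among the integer gridlines).
(d) Matching integer coefficients to the picture gives p.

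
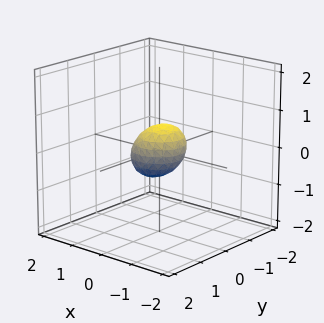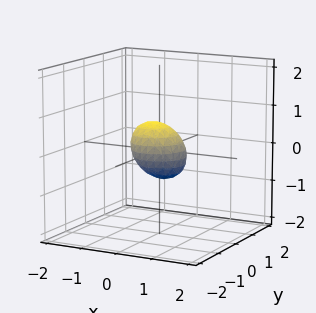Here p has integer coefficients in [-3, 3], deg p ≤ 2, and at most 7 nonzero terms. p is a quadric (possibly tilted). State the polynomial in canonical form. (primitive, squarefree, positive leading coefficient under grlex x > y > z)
First, deg p = 2.
Finally, putting this together gives p.

2*x^2 + x*z + 2*y^2 + 2*z^2 - 1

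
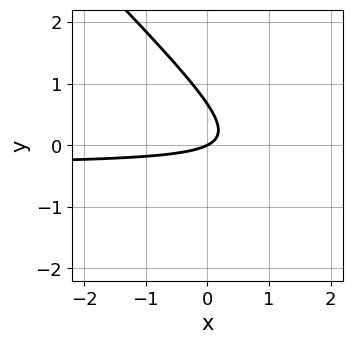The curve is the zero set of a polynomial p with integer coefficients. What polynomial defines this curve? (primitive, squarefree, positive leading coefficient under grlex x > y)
(a) Degree: the shape is more complex than any degree-1 curve, so deg p = 2.
(b) From the visible intercepts: one y-axis crossing is at y = 0; it crosses the x-axis at the gridline x = 0.
(c) Solving for integer coefficients yields p as stated.

3*x*y + 3*y^2 + x - 2*y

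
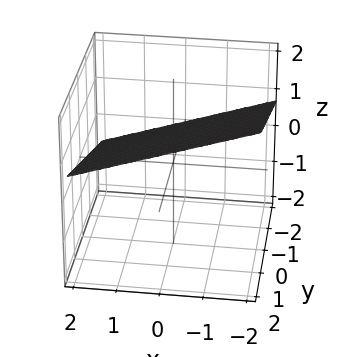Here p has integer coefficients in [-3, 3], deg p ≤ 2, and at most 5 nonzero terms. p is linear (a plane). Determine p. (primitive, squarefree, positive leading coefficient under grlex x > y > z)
x - y + 3*z - 2

deg p = 1.
Against the integer gridlines: it crosses the x-axis at the gridline x = 2; it meets the y-axis at y = -2 (among the integer gridlines).
Matching integer coefficients to the picture gives p.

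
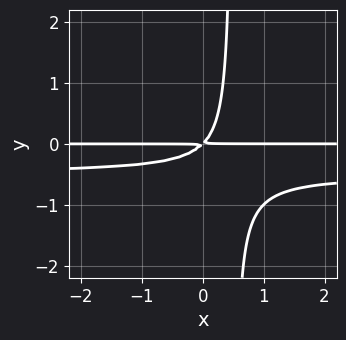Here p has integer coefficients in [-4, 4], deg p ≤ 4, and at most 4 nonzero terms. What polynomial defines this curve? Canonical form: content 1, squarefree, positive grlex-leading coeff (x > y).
1. Degree: the shape is more complex than any degree-2 curve, so deg p = 3.
2. From the visible intercepts: the visible x-axis segment lies entirely on the curve.
3. Together with the visible shape, these determine p as stated.

2*x*y^2 + x*y - y^2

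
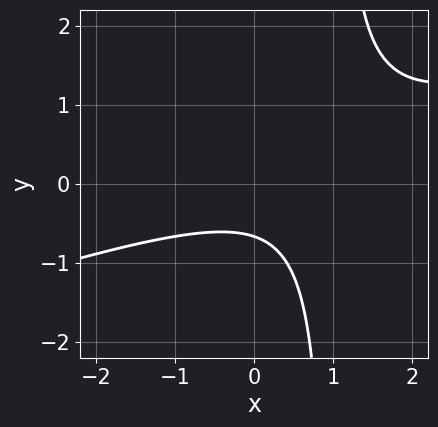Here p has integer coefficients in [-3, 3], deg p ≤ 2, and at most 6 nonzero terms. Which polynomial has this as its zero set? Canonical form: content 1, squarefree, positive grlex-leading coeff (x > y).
x^2 - 3*x*y - x + 3*y + 2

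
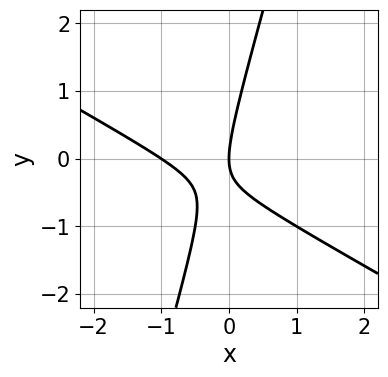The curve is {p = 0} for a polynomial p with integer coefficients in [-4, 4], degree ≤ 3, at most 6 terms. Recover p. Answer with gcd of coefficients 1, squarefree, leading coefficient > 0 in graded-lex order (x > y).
2*x^2 + 3*x*y - y^2 + 2*x

First, degree: the shape is more complex than any degree-1 curve, so deg p = 2.
Then, checking where it meets the axes: it crosses the y-axis at the gridline y = 0; the x-axis gridline crossings are at x ∈ {-1, 0}.
Finally, the integer polynomial consistent with all of this is the stated p.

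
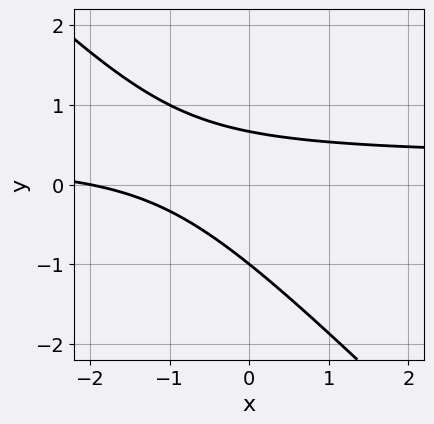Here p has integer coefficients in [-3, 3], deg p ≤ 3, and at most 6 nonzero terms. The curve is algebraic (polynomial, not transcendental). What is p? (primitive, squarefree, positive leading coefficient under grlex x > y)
3*x*y + 3*y^2 - x + y - 2

First, the degree is 2 — the shape is more complex than any degree-1 curve.
Next, from the visible intercepts: one y-axis crossing is at y = -1; it meets the x-axis at x = -2 (among the integer gridlines).
Finally, fitting integer coefficients to these (and the overall shape) gives p.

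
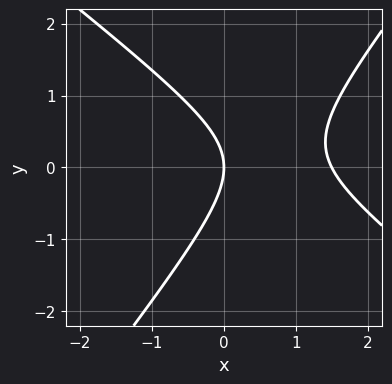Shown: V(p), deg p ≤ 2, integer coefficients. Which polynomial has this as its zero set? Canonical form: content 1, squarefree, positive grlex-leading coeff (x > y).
2*x^2 + x*y - 2*y^2 - 3*x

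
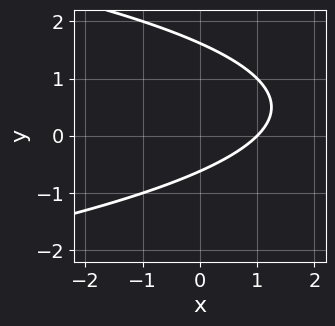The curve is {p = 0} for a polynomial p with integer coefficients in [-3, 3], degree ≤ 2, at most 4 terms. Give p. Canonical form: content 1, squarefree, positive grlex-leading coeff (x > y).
y^2 + x - y - 1

(a) deg p = 2. No degree-1 curve has this shape.
(b) Reading off the gridlines: it meets the x-axis at x = 1 (among the integer gridlines).
(c) Assembling these constraints gives the stated polynomial.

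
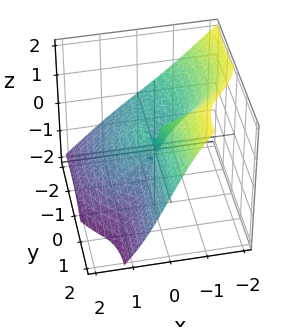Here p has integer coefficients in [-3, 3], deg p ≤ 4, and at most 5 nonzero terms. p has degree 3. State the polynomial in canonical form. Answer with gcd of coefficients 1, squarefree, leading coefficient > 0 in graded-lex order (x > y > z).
3*x^3 + 3*x^2*z + 3*x*y^2 + 2*y^2*z + 3*x*y

(a) Degree: no degree-2 surface has this shape, so deg p = 3.
(b) From the visible intercepts: the visible z-axis segment lies entirely on the surface; it crosses the x-axis at the gridline x = 0; every point of the y-axis in the box is on the surface.
(c) Putting this together gives p.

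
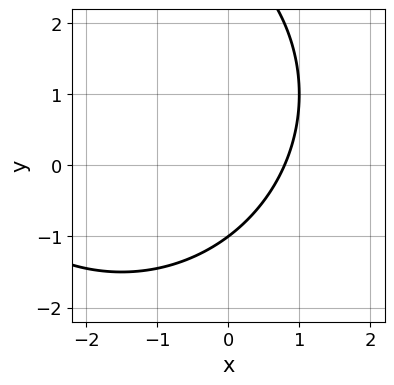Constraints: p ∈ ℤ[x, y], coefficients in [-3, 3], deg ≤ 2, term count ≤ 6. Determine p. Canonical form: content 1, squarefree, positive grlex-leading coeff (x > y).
x^2 + y^2 + 3*x - 2*y - 3

First, deg p = 2.
Then, against the integer gridlines: it meets the y-axis at y = -1 (among the integer gridlines).
Finally, putting this together gives p.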